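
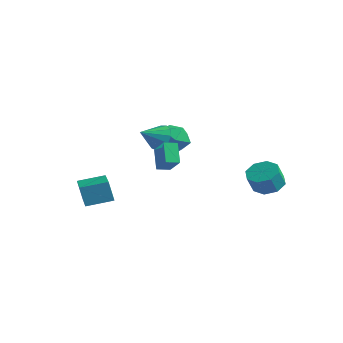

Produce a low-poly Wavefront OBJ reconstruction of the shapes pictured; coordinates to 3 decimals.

v -1.563 2.202 1.179
v -0.618 1.485 0.896
v -2.762 0.635 1.144
v -1.817 -0.082 0.861
v -1.889 0.423 1.969
v -1.148 1.392 1.99
v -2.232 0.728 0.05
v -1.491 1.697 0.071
v -1.031 0.574 0.198
v -0.819 0.386 1.384
v -2.561 1.734 0.656
v -2.349 1.546 1.842
v -2.482 -5.281 -2.595
v -2.866 -5.343 -1.23
v -4.126 -3.906 -2.994
v -4.51 -3.968 -1.629
v -1.47 -3.972 -2.251
v -1.854 -4.034 -0.886
v -3.114 -2.597 -2.65
v -3.498 -2.659 -1.285
v -0.12 -2.1 1.569
v 0.996 -2.506 2.581
v 0.276 -1.374 1.424
v 1.392 -1.78 2.435
v 0.648 -2.74 0.465
v 1.764 -3.146 1.476
v 1.044 -2.014 0.319
v 2.16 -2.42 1.331
v -1.353 -0.307 1.641
v -0.779 -0.059 2.383
v -1.727 -1.593 2.359
v -1.273 0.147 2.494
v -1.792 0.209 2.334
v -2.172 0.107 1.955
v -2.291 -0.126 1.475
v -2.113 -0.417 1.048
v -1.693 -0.673 0.809
v -1.165 -0.813 0.834
v -0.697 -0.792 1.115
v -0.437 -0.617 1.563
v -0.468 -0.344 2.036
v 3.731 3.403 -1.742
v 4.681 3.045 -1.968
v 4.719 2.399 -0.784
v 3.769 2.757 -0.558
v 4.701 3.744 -1.588
v 4.74 3.098 -0.403
v 4.153 4.243 -1.298
v 4.191 3.597 -0.113
v 3.357 4.25 -1.268
v 3.396 3.604 -0.084
v 2.781 3.761 -1.516
v 2.819 3.115 -0.332
v 2.76 3.062 -1.897
v 2.799 2.416 -0.712
v 3.309 2.563 -2.187
v 3.347 1.917 -1.002
v 4.104 2.556 -2.216
v 4.143 1.91 -1.032
f 1 12 6
f 1 6 2
f 1 2 8
f 1 8 11
f 1 11 12
f 2 6 10
f 6 12 5
f 12 11 3
f 11 8 7
f 8 2 9
f 4 10 5
f 4 5 3
f 4 3 7
f 4 7 9
f 4 9 10
f 5 10 6
f 3 5 12
f 7 3 11
f 9 7 8
f 10 9 2
f 14 16 13
f 17 14 13
f 13 16 15
f 15 17 13
f 14 20 16
f 18 14 17
f 18 20 14
f 16 20 15
f 19 17 15
f 15 20 19
f 19 18 17
f 20 18 19
f 22 24 21
f 25 22 21
f 21 24 23
f 23 25 21
f 22 28 24
f 26 22 25
f 26 28 22
f 24 28 23
f 27 25 23
f 23 28 27
f 27 26 25
f 28 26 27
f 30 29 32
f 30 32 31
f 32 29 33
f 32 33 31
f 33 29 34
f 33 34 31
f 34 29 35
f 34 35 31
f 35 29 36
f 35 36 31
f 36 29 37
f 36 37 31
f 37 29 38
f 37 38 31
f 38 29 39
f 38 39 31
f 39 29 40
f 39 40 31
f 40 29 41
f 40 41 31
f 41 29 30
f 41 30 31
f 43 42 46
f 43 46 44
f 44 46 47
f 44 47 45
f 46 42 48
f 46 48 47
f 47 48 49
f 47 49 45
f 48 42 50
f 48 50 49
f 49 50 51
f 49 51 45
f 50 42 52
f 50 52 51
f 51 52 53
f 51 53 45
f 52 42 54
f 52 54 53
f 53 54 55
f 53 55 45
f 54 42 56
f 54 56 55
f 55 56 57
f 55 57 45
f 56 42 58
f 56 58 57
f 57 58 59
f 57 59 45
f 58 42 43
f 58 43 59
f 59 43 44
f 59 44 45



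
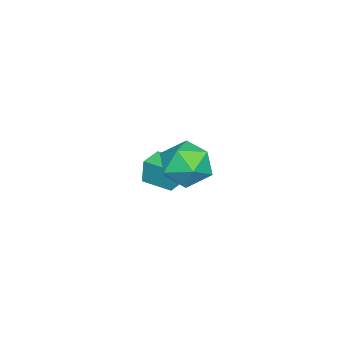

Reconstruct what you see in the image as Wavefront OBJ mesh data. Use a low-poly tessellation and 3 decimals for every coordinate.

v 2.512 0.011 3.003
v 3.292 0.256 3.745
v 3.588 -1.216 2.275
v 4.368 -0.971 3.017
v 3.441 -1.478 3.338
v 2.776 -0.72 3.787
v 4.104 -0.24 2.233
v 3.439 0.518 2.682
v 4.276 0.1 3.269
v 3.866 -0.664 3.952
v 3.014 -0.296 2.068
v 2.604 -1.06 2.751
v -1.872 -3.75 -1.533
v -1.87 -3.678 -0.375
v -1.644 -2.442 -1.614
v -1.642 -2.371 -0.456
v -0.838 -3.929 -1.524
v -0.836 -3.858 -0.366
v -0.61 -2.622 -1.605
v -0.608 -2.55 -0.447
f 1 12 6
f 1 6 2
f 1 2 8
f 1 8 11
f 1 11 12
f 2 6 10
f 6 12 5
f 12 11 3
f 11 8 7
f 8 2 9
f 4 10 5
f 4 5 3
f 4 3 7
f 4 7 9
f 4 9 10
f 5 10 6
f 3 5 12
f 7 3 11
f 9 7 8
f 10 9 2
f 14 16 13
f 17 14 13
f 13 16 15
f 15 17 13
f 14 20 16
f 18 14 17
f 18 20 14
f 16 20 15
f 19 17 15
f 15 20 19
f 19 18 17
f 20 18 19



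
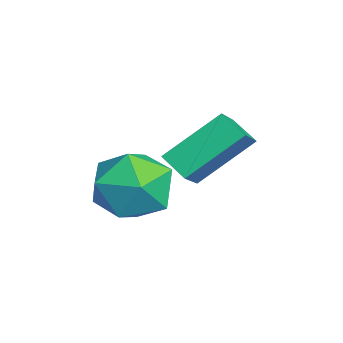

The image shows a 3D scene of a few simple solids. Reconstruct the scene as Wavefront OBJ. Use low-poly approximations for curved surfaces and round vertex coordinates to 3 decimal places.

v 2.977 1.514 3.574
v 3.359 2.067 2.595
v 4.401 0.233 3.405
v 4.783 0.786 2.426
v 4.887 1.314 3.485
v 4.007 2.105 3.59
v 3.753 0.195 2.41
v 2.873 0.986 2.515
v 3.838 1.252 1.875
v 4.54 1.944 2.54
v 3.22 0.356 3.46
v 3.922 1.048 4.125
v 2.645 2.247 3.125
v 2.318 3.735 4.39
v 3.237 2.774 2.657
v 2.91 4.262 3.922
v 3.49 1.878 3.778
v 3.163 3.366 5.043
v 4.082 2.405 3.31
v 3.755 3.893 4.575
f 1 12 6
f 1 6 2
f 1 2 8
f 1 8 11
f 1 11 12
f 2 6 10
f 6 12 5
f 12 11 3
f 11 8 7
f 8 2 9
f 4 10 5
f 4 5 3
f 4 3 7
f 4 7 9
f 4 9 10
f 5 10 6
f 3 5 12
f 7 3 11
f 9 7 8
f 10 9 2
f 14 16 13
f 17 14 13
f 13 16 15
f 15 17 13
f 14 20 16
f 18 14 17
f 18 20 14
f 16 20 15
f 19 17 15
f 15 20 19
f 19 18 17
f 20 18 19



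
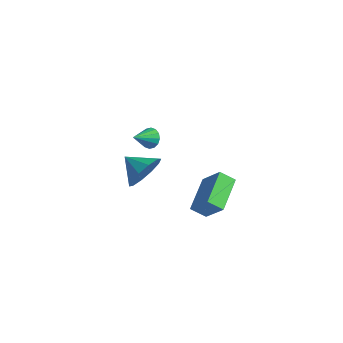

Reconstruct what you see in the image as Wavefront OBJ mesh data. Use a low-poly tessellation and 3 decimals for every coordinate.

v 2.918 1.5 -4.918
v 2.394 1.038 -4.416
v 2.158 3.06 -4.277
v 1.633 2.598 -3.776
v 3.907 1.542 -3.844
v 3.382 1.08 -3.343
v 3.146 3.102 -3.204
v 2.622 2.64 -2.702
v 2.397 -1.336 1.718
v 2.713 -1.143 2.098
v 2.323 -2.244 2.242
v 2.458 -1.077 2.177
v 2.187 -1.08 2.133
v 1.973 -1.152 1.978
v 1.872 -1.274 1.753
v 1.912 -1.412 1.519
v 2.081 -1.529 1.339
v 2.336 -1.596 1.26
v 2.606 -1.592 1.304
v 2.821 -1.52 1.459
v 2.922 -1.399 1.684
v 2.882 -1.261 1.917
v 1.469 -0.754 -1.415
v 1.799 -0.354 -0.583
v 0.371 -0.906 -0.905
v 1.577 0.091 -0.929
v 1.313 0.213 -1.461
v 1.109 -0.034 -1.975
v 1.042 -0.556 -2.275
v 1.138 -1.154 -2.246
v 1.361 -1.598 -1.9
v 1.625 -1.72 -1.369
v 1.829 -1.473 -0.855
v 1.896 -0.951 -0.555
f 2 4 1
f 5 2 1
f 1 4 3
f 3 5 1
f 2 8 4
f 6 2 5
f 6 8 2
f 4 8 3
f 7 5 3
f 3 8 7
f 7 6 5
f 8 6 7
f 10 9 12
f 10 12 11
f 12 9 13
f 12 13 11
f 13 9 14
f 13 14 11
f 14 9 15
f 14 15 11
f 15 9 16
f 15 16 11
f 16 9 17
f 16 17 11
f 17 9 18
f 17 18 11
f 18 9 19
f 18 19 11
f 19 9 20
f 19 20 11
f 20 9 21
f 20 21 11
f 21 9 22
f 21 22 11
f 22 9 10
f 22 10 11
f 24 23 26
f 24 26 25
f 26 23 27
f 26 27 25
f 27 23 28
f 27 28 25
f 28 23 29
f 28 29 25
f 29 23 30
f 29 30 25
f 30 23 31
f 30 31 25
f 31 23 32
f 31 32 25
f 32 23 33
f 32 33 25
f 33 23 34
f 33 34 25
f 34 23 24
f 34 24 25



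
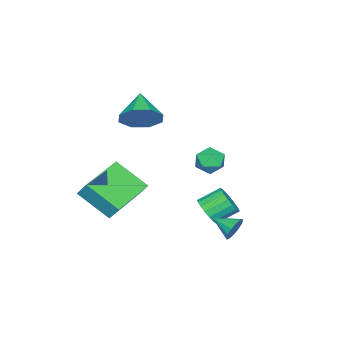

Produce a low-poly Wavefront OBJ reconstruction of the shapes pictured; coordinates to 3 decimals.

v 2.921 1.753 -0.573
v 3.159 1.918 -0.095
v 2.919 0.807 -0.247
v 2.874 1.935 -0.046
v 2.601 1.903 -0.139
v 2.414 1.831 -0.348
v 2.363 1.738 -0.618
v 2.461 1.649 -0.876
v 2.682 1.587 -1.052
v 2.968 1.57 -1.101
v 3.24 1.602 -1.008
v 3.427 1.674 -0.799
v 3.479 1.767 -0.529
v 3.381 1.856 -0.271
v 2.241 0.189 -0.465
v 2.662 0.691 -0.607
v 2.059 1.352 -0.057
v 1.639 0.851 0.085
v 2.467 0.702 -0.833
v 1.865 1.363 -0.283
v 2.228 0.611 -0.986
v 1.626 1.272 -0.436
v 1.991 0.436 -1.036
v 1.389 1.097 -0.485
v 1.804 0.213 -0.972
v 1.202 0.874 -0.422
v 1.703 -0.015 -0.808
v 1.101 0.646 -0.258
v 1.709 -0.202 -0.577
v 1.107 0.459 -0.027
v 1.821 -0.312 -0.323
v 1.218 0.349 0.227
v 2.015 -0.323 -0.097
v 1.413 0.338 0.453
v 2.254 -0.232 0.056
v 1.652 0.429 0.606
v 2.491 -0.057 0.105
v 1.889 0.604 0.656
v 2.678 0.166 0.042
v 2.076 0.827 0.592
v 2.779 0.394 -0.122
v 2.177 1.055 0.428
v 2.773 0.581 -0.353
v 2.171 1.242 0.197
v -0.068 -0.659 1.266
v 0.264 -0.177 0.912
v 0.896 -1.043 1.648
v 1.228 -0.561 1.294
v 0.843 -0.386 1.831
v 0.247 -0.149 1.595
v 0.913 -1.071 0.965
v 0.317 -0.834 0.729
v 0.87 -0.432 0.726
v 0.826 -0.009 1.261
v 0.334 -1.211 1.299
v 0.29 -0.788 1.834
v 1.936 -3.024 -0.649
v 2.02 -4.421 0.35
v 2.023 -2.535 0.028
v 2.108 -3.932 1.027
v 4.032 -3.068 -0.887
v 4.117 -4.465 0.112
v 4.12 -2.579 -0.21
v 4.204 -3.976 0.789
v 1.459 -3.184 3.332
v 2.073 -3.788 3.655
v 0.421 -3.836 4.088
v 2.014 -3.219 4.065
v 1.63 -2.629 4.046
v 1.145 -2.364 3.609
v 0.845 -2.58 3.01
v 0.904 -3.149 2.6
v 1.288 -3.739 2.618
v 1.772 -4.003 3.055
f 2 1 4
f 2 4 3
f 4 1 5
f 4 5 3
f 5 1 6
f 5 6 3
f 6 1 7
f 6 7 3
f 7 1 8
f 7 8 3
f 8 1 9
f 8 9 3
f 9 1 10
f 9 10 3
f 10 1 11
f 10 11 3
f 11 1 12
f 11 12 3
f 12 1 13
f 12 13 3
f 13 1 14
f 13 14 3
f 14 1 2
f 14 2 3
f 16 15 19
f 16 19 17
f 17 19 20
f 17 20 18
f 19 15 21
f 19 21 20
f 20 21 22
f 20 22 18
f 21 15 23
f 21 23 22
f 22 23 24
f 22 24 18
f 23 15 25
f 23 25 24
f 24 25 26
f 24 26 18
f 25 15 27
f 25 27 26
f 26 27 28
f 26 28 18
f 27 15 29
f 27 29 28
f 28 29 30
f 28 30 18
f 29 15 31
f 29 31 30
f 30 31 32
f 30 32 18
f 31 15 33
f 31 33 32
f 32 33 34
f 32 34 18
f 33 15 35
f 33 35 34
f 34 35 36
f 34 36 18
f 35 15 37
f 35 37 36
f 36 37 38
f 36 38 18
f 37 15 39
f 37 39 38
f 38 39 40
f 38 40 18
f 39 15 41
f 39 41 40
f 40 41 42
f 40 42 18
f 41 15 43
f 41 43 42
f 42 43 44
f 42 44 18
f 43 15 16
f 43 16 44
f 44 16 17
f 44 17 18
f 45 56 50
f 45 50 46
f 45 46 52
f 45 52 55
f 45 55 56
f 46 50 54
f 50 56 49
f 56 55 47
f 55 52 51
f 52 46 53
f 48 54 49
f 48 49 47
f 48 47 51
f 48 51 53
f 48 53 54
f 49 54 50
f 47 49 56
f 51 47 55
f 53 51 52
f 54 53 46
f 58 60 57
f 61 58 57
f 57 60 59
f 59 61 57
f 58 64 60
f 62 58 61
f 62 64 58
f 60 64 59
f 63 61 59
f 59 64 63
f 63 62 61
f 64 62 63
f 66 65 68
f 66 68 67
f 68 65 69
f 68 69 67
f 69 65 70
f 69 70 67
f 70 65 71
f 70 71 67
f 71 65 72
f 71 72 67
f 72 65 73
f 72 73 67
f 73 65 74
f 73 74 67
f 74 65 66
f 74 66 67



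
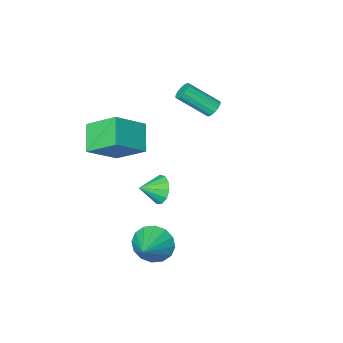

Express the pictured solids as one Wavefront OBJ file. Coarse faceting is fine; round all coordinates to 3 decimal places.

v 0.776 1.345 1.959
v 1.105 1.671 1.319
v 1.764 1.215 2.401
v 1.022 2.005 1.602
v 0.861 2.129 1.998
v 0.673 2.004 2.382
v 0.518 1.67 2.631
v 0.445 1.232 2.667
v 0.476 0.83 2.479
v 0.603 0.592 2.125
v 0.785 0.592 1.719
v 0.964 0.831 1.389
v 1.083 1.234 1.24
v 1.625 2.232 -0.867
v 2.232 2.18 -1.673
v 2.715 3.248 -0.113
v 1.917 2.586 -1.767
v 1.524 2.898 -1.619
v 1.158 3.032 -1.27
v 0.918 2.951 -0.813
v 0.867 2.677 -0.371
v 1.019 2.284 -0.061
v 1.333 1.877 0.033
v 1.726 1.565 -0.115
v 2.092 1.432 -0.464
v 2.333 1.513 -0.921
v 2.384 1.787 -1.363
v -4.551 -2.9 2.446
v -4.335 -3.153 2.033
v -3.153 -4.053 3.201
v -3.369 -3.8 3.614
v -4.188 -2.923 2.06
v -3.006 -3.823 3.229
v -4.138 -2.688 2.191
v -2.956 -3.587 3.36
v -4.198 -2.509 2.39
v -3.016 -3.408 3.559
v -4.353 -2.435 2.604
v -3.171 -3.334 3.773
v -4.561 -2.485 2.776
v -3.379 -3.385 3.944
v -4.767 -2.647 2.859
v -3.585 -3.547 4.027
v -4.914 -2.877 2.831
v -3.732 -3.777 4
v -4.964 -3.113 2.7
v -3.782 -4.012 3.869
v -4.904 -3.292 2.501
v -3.722 -4.191 3.67
v -4.749 -3.366 2.287
v -3.567 -4.265 3.456
v -4.541 -3.315 2.116
v -3.359 -4.215 3.284
v -0.607 -2.397 3.293
v 0.962 -2.369 4.45
v 0.023 -1.248 2.41
v 1.592 -1.22 3.568
v 0.228 -3.7 2.192
v 1.797 -3.672 3.35
v 0.858 -2.551 1.31
v 2.427 -2.523 2.467
f 2 1 4
f 2 4 3
f 4 1 5
f 4 5 3
f 5 1 6
f 5 6 3
f 6 1 7
f 6 7 3
f 7 1 8
f 7 8 3
f 8 1 9
f 8 9 3
f 9 1 10
f 9 10 3
f 10 1 11
f 10 11 3
f 11 1 12
f 11 12 3
f 12 1 13
f 12 13 3
f 13 1 2
f 13 2 3
f 15 14 17
f 15 17 16
f 17 14 18
f 17 18 16
f 18 14 19
f 18 19 16
f 19 14 20
f 19 20 16
f 20 14 21
f 20 21 16
f 21 14 22
f 21 22 16
f 22 14 23
f 22 23 16
f 23 14 24
f 23 24 16
f 24 14 25
f 24 25 16
f 25 14 26
f 25 26 16
f 26 14 27
f 26 27 16
f 27 14 15
f 27 15 16
f 29 28 32
f 29 32 30
f 30 32 33
f 30 33 31
f 32 28 34
f 32 34 33
f 33 34 35
f 33 35 31
f 34 28 36
f 34 36 35
f 35 36 37
f 35 37 31
f 36 28 38
f 36 38 37
f 37 38 39
f 37 39 31
f 38 28 40
f 38 40 39
f 39 40 41
f 39 41 31
f 40 28 42
f 40 42 41
f 41 42 43
f 41 43 31
f 42 28 44
f 42 44 43
f 43 44 45
f 43 45 31
f 44 28 46
f 44 46 45
f 45 46 47
f 45 47 31
f 46 28 48
f 46 48 47
f 47 48 49
f 47 49 31
f 48 28 50
f 48 50 49
f 49 50 51
f 49 51 31
f 50 28 52
f 50 52 51
f 51 52 53
f 51 53 31
f 52 28 29
f 52 29 53
f 53 29 30
f 53 30 31
f 55 57 54
f 58 55 54
f 54 57 56
f 56 58 54
f 55 61 57
f 59 55 58
f 59 61 55
f 57 61 56
f 60 58 56
f 56 61 60
f 60 59 58
f 61 59 60



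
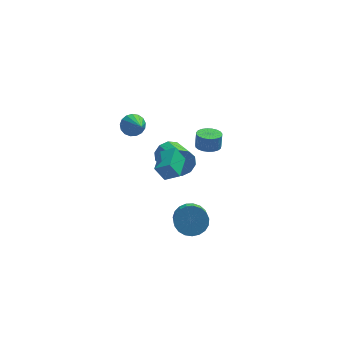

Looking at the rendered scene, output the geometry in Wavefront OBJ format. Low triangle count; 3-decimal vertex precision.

v -2.03 -3.243 3.172
v -1.17 -3.513 3.71
v -1.589 -1.646 3.267
v -0.729 -1.915 3.805
v -1.451 -3.345 2.195
v -0.591 -3.614 2.733
v -1.01 -1.747 2.29
v -0.15 -2.017 2.828
v -2.927 3.939 0.865
v -2.273 4.343 1.149
v -2.473 2.381 2.035
v -2.56 4.444 1.396
v -2.932 4.43 1.522
v -3.302 4.303 1.497
v -3.587 4.093 1.327
v -3.721 3.847 1.052
v -3.673 3.622 0.734
v -3.454 3.47 0.446
v -3.114 3.425 0.254
v -2.732 3.498 0.202
v -2.395 3.671 0.302
v -2.179 3.906 0.531
v -2.135 4.149 0.837
v 1.682 3.669 -1.267
v 2.229 3.078 -1.18
v 2.305 3.3 -0.146
v 1.758 3.891 -0.233
v 2.424 3.343 -1.251
v 2.499 3.566 -0.217
v 2.49 3.665 -1.325
v 2.566 3.888 -0.291
v 2.417 3.988 -1.389
v 2.492 4.21 -0.355
v 2.216 4.255 -1.432
v 2.292 4.477 -0.398
v 1.924 4.421 -1.446
v 1.999 4.643 -0.413
v 1.589 4.457 -1.43
v 1.665 4.679 -0.396
v 1.271 4.356 -1.385
v 1.346 4.579 -0.351
v 1.024 4.137 -1.32
v 1.099 4.36 -0.286
v 0.89 3.837 -1.245
v 0.966 4.059 -0.212
v 0.894 3.508 -1.175
v 0.969 3.73 -0.141
v 1.034 3.206 -1.12
v 1.109 3.429 -0.086
v 1.286 2.985 -1.091
v 1.361 3.207 -0.057
v 1.606 2.882 -1.092
v 1.682 3.104 -0.058
v 1.94 2.914 -1.123
v 2.016 3.137 -0.09
v -0.724 3.676 -1.887
v -0.128 3.555 -2.668
v 0.46 1.722 -1.934
v -0.136 1.844 -1.153
v 0.192 3.834 -2.228
v 0.78 2.002 -1.493
v 0.162 4.053 -1.657
v 0.75 2.221 -0.923
v -0.207 4.128 -1.174
v 0.382 2.296 -0.44
v -0.773 4.031 -0.964
v -0.184 2.198 -0.23
v -1.32 3.798 -1.106
v -0.732 1.965 -0.372
v -1.64 3.518 -1.547
v -1.052 1.686 -0.812
v -1.61 3.299 -2.117
v -1.022 1.467 -1.383
v -1.242 3.224 -2.6
v -0.653 1.392 -1.866
v -0.676 3.322 -2.81
v -0.087 1.489 -2.076
v 0.054 -3.219 -1.686
v 0.468 -3.813 -2.418
v 0.421 -5.215 -1.307
v 0.006 -4.621 -0.574
v 0.815 -3.665 -2.216
v 0.768 -5.067 -1.105
v 1.031 -3.44 -1.923
v 0.984 -4.842 -0.812
v 1.078 -3.176 -1.588
v 1.031 -4.579 -0.477
v 0.948 -2.92 -1.271
v 0.901 -4.323 -0.16
v 0.663 -2.716 -1.025
v 0.616 -4.118 0.086
v 0.273 -2.598 -0.893
v 0.225 -4.001 0.218
v -0.156 -2.588 -0.898
v -0.203 -3.991 0.213
v -0.548 -2.687 -1.04
v -0.595 -4.09 0.071
v -0.836 -2.878 -1.293
v -0.883 -4.28 -0.182
v -0.97 -3.128 -1.614
v -1.017 -4.53 -0.503
v -0.927 -3.393 -1.947
v -0.974 -4.796 -0.836
v -0.715 -3.628 -2.235
v -0.762 -5.031 -1.124
v -0.37 -3.793 -2.428
v -0.417 -5.196 -1.317
v 0.049 -3.858 -2.493
v 0.001 -5.261 -1.382
f 2 4 1
f 5 2 1
f 1 4 3
f 3 5 1
f 2 8 4
f 6 2 5
f 6 8 2
f 4 8 3
f 7 5 3
f 3 8 7
f 7 6 5
f 8 6 7
f 10 9 12
f 10 12 11
f 12 9 13
f 12 13 11
f 13 9 14
f 13 14 11
f 14 9 15
f 14 15 11
f 15 9 16
f 15 16 11
f 16 9 17
f 16 17 11
f 17 9 18
f 17 18 11
f 18 9 19
f 18 19 11
f 19 9 20
f 19 20 11
f 20 9 21
f 20 21 11
f 21 9 22
f 21 22 11
f 22 9 23
f 22 23 11
f 23 9 10
f 23 10 11
f 25 24 28
f 25 28 26
f 26 28 29
f 26 29 27
f 28 24 30
f 28 30 29
f 29 30 31
f 29 31 27
f 30 24 32
f 30 32 31
f 31 32 33
f 31 33 27
f 32 24 34
f 32 34 33
f 33 34 35
f 33 35 27
f 34 24 36
f 34 36 35
f 35 36 37
f 35 37 27
f 36 24 38
f 36 38 37
f 37 38 39
f 37 39 27
f 38 24 40
f 38 40 39
f 39 40 41
f 39 41 27
f 40 24 42
f 40 42 41
f 41 42 43
f 41 43 27
f 42 24 44
f 42 44 43
f 43 44 45
f 43 45 27
f 44 24 46
f 44 46 45
f 45 46 47
f 45 47 27
f 46 24 48
f 46 48 47
f 47 48 49
f 47 49 27
f 48 24 50
f 48 50 49
f 49 50 51
f 49 51 27
f 50 24 52
f 50 52 51
f 51 52 53
f 51 53 27
f 52 24 54
f 52 54 53
f 53 54 55
f 53 55 27
f 54 24 25
f 54 25 55
f 55 25 26
f 55 26 27
f 57 56 60
f 57 60 58
f 58 60 61
f 58 61 59
f 60 56 62
f 60 62 61
f 61 62 63
f 61 63 59
f 62 56 64
f 62 64 63
f 63 64 65
f 63 65 59
f 64 56 66
f 64 66 65
f 65 66 67
f 65 67 59
f 66 56 68
f 66 68 67
f 67 68 69
f 67 69 59
f 68 56 70
f 68 70 69
f 69 70 71
f 69 71 59
f 70 56 72
f 70 72 71
f 71 72 73
f 71 73 59
f 72 56 74
f 72 74 73
f 73 74 75
f 73 75 59
f 74 56 76
f 74 76 75
f 75 76 77
f 75 77 59
f 76 56 57
f 76 57 77
f 77 57 58
f 77 58 59
f 79 78 82
f 79 82 80
f 80 82 83
f 80 83 81
f 82 78 84
f 82 84 83
f 83 84 85
f 83 85 81
f 84 78 86
f 84 86 85
f 85 86 87
f 85 87 81
f 86 78 88
f 86 88 87
f 87 88 89
f 87 89 81
f 88 78 90
f 88 90 89
f 89 90 91
f 89 91 81
f 90 78 92
f 90 92 91
f 91 92 93
f 91 93 81
f 92 78 94
f 92 94 93
f 93 94 95
f 93 95 81
f 94 78 96
f 94 96 95
f 95 96 97
f 95 97 81
f 96 78 98
f 96 98 97
f 97 98 99
f 97 99 81
f 98 78 100
f 98 100 99
f 99 100 101
f 99 101 81
f 100 78 102
f 100 102 101
f 101 102 103
f 101 103 81
f 102 78 104
f 102 104 103
f 103 104 105
f 103 105 81
f 104 78 106
f 104 106 105
f 105 106 107
f 105 107 81
f 106 78 108
f 106 108 107
f 107 108 109
f 107 109 81
f 108 78 79
f 108 79 109
f 109 79 80
f 109 80 81



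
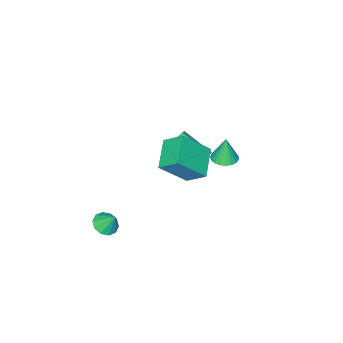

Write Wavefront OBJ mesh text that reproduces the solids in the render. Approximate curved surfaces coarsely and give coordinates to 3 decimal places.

v -3.122 -1.199 -3.64
v -2.884 -0.791 -3.019
v -2.541 -2.513 -2.019
v -2.778 -2.921 -2.64
v -3.41 -0.879 -2.99
v -3.067 -2.601 -1.99
v -3.8 -1.117 -3.265
v -3.457 -2.838 -2.265
v -3.873 -1.393 -3.715
v -3.53 -3.114 -2.716
v -3.595 -1.579 -4.131
v -3.251 -3.3 -3.131
v -3.094 -1.587 -4.316
v -2.751 -3.308 -3.317
v -2.607 -1.414 -4.185
v -2.264 -3.135 -3.186
v -2.36 -1.14 -3.799
v -2.017 -2.862 -2.8
v -2.47 -0.894 -3.339
v -2.127 -2.616 -2.339
v -0.047 3.211 1.746
v 0.61 2.918 1.785
v -0.133 3.209 3.194
v 0.672 3.211 1.789
v 0.61 3.504 1.786
v 0.435 3.746 1.776
v 0.176 3.896 1.761
v -0.121 3.927 1.743
v -0.406 3.835 1.726
v -0.628 3.635 1.712
v -0.75 3.361 1.704
v -0.75 3.062 1.704
v -0.628 2.788 1.711
v -0.406 2.588 1.724
v -0.122 2.495 1.741
v 0.175 2.526 1.758
v 0.434 2.676 1.774
v 4.014 -1.285 -4.045
v 4.682 -0.976 -4.186
v 3.926 -0.655 -3.075
v 4.357 -0.713 -4.386
v 3.901 -0.669 -4.456
v 3.488 -0.86 -4.369
v 3.276 -1.214 -4.158
v 3.346 -1.595 -3.904
v 3.67 -1.858 -3.703
v 4.127 -1.902 -3.633
v 4.54 -1.711 -3.72
v 4.752 -1.357 -3.931
v -0.559 0.45 -0.086
v 0.716 -0.31 1.385
v -0.89 1.492 0.74
v 0.386 0.732 2.211
v 0.814 1.428 -0.771
v 2.09 0.668 0.7
v 0.484 2.47 0.055
v 1.759 1.71 1.526
f 2 1 5
f 2 5 3
f 3 5 6
f 3 6 4
f 5 1 7
f 5 7 6
f 6 7 8
f 6 8 4
f 7 1 9
f 7 9 8
f 8 9 10
f 8 10 4
f 9 1 11
f 9 11 10
f 10 11 12
f 10 12 4
f 11 1 13
f 11 13 12
f 12 13 14
f 12 14 4
f 13 1 15
f 13 15 14
f 14 15 16
f 14 16 4
f 15 1 17
f 15 17 16
f 16 17 18
f 16 18 4
f 17 1 19
f 17 19 18
f 18 19 20
f 18 20 4
f 19 1 2
f 19 2 20
f 20 2 3
f 20 3 4
f 22 21 24
f 22 24 23
f 24 21 25
f 24 25 23
f 25 21 26
f 25 26 23
f 26 21 27
f 26 27 23
f 27 21 28
f 27 28 23
f 28 21 29
f 28 29 23
f 29 21 30
f 29 30 23
f 30 21 31
f 30 31 23
f 31 21 32
f 31 32 23
f 32 21 33
f 32 33 23
f 33 21 34
f 33 34 23
f 34 21 35
f 34 35 23
f 35 21 36
f 35 36 23
f 36 21 37
f 36 37 23
f 37 21 22
f 37 22 23
f 39 38 41
f 39 41 40
f 41 38 42
f 41 42 40
f 42 38 43
f 42 43 40
f 43 38 44
f 43 44 40
f 44 38 45
f 44 45 40
f 45 38 46
f 45 46 40
f 46 38 47
f 46 47 40
f 47 38 48
f 47 48 40
f 48 38 49
f 48 49 40
f 49 38 39
f 49 39 40
f 51 53 50
f 54 51 50
f 50 53 52
f 52 54 50
f 51 57 53
f 55 51 54
f 55 57 51
f 53 57 52
f 56 54 52
f 52 57 56
f 56 55 54
f 57 55 56



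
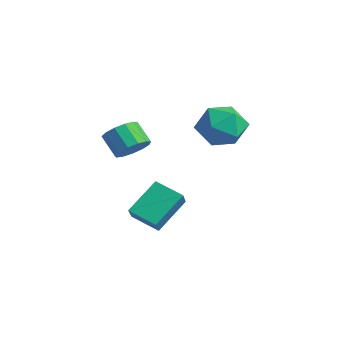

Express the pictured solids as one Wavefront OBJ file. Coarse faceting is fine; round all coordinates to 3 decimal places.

v -2.64 -1.009 -0.526
v -2.143 -0.636 0.039
v -2.983 -0.778 0.871
v -3.48 -1.151 0.306
v -2.4 -0.292 -0.161
v -3.239 -0.434 0.671
v -2.733 -0.175 -0.476
v -3.572 -0.318 0.355
v -3.036 -0.324 -0.808
v -3.875 -0.466 0.024
v -3.214 -0.69 -1.05
v -4.053 -0.832 -0.218
v -3.21 -1.157 -1.126
v -4.049 -1.299 -0.294
v -3.025 -1.577 -1.011
v -3.864 -1.719 -0.179
v -2.718 -1.817 -0.742
v -3.557 -1.959 0.09
v -2.386 -1.8 -0.405
v -3.225 -1.942 0.427
v -2.135 -1.532 -0.106
v -2.974 -1.675 0.726
v -2.045 -1.098 0.06
v -2.884 -1.24 0.891
v -2.793 -1.016 -4.505
v -2.141 -1.535 -3.742
v -3.065 0.447 -3.276
v -2.413 -0.072 -2.513
v -1.667 -0.368 -5.027
v -1.015 -0.887 -4.264
v -1.939 1.095 -3.798
v -1.287 0.576 -3.035
v -0.153 3.045 0.926
v 0.466 2.057 0.651
v -1.766 1.983 1.109
v -1.147 0.995 0.834
v -0.951 1.554 1.876
v 0.046 2.21 1.763
v -1.346 1.83 -0.003
v -0.349 2.486 -0.116
v -0.271 1.306 0.076
v -0.027 1.135 1.238
v -1.273 2.905 0.522
v -1.029 2.734 1.684
f 2 1 5
f 2 5 3
f 3 5 6
f 3 6 4
f 5 1 7
f 5 7 6
f 6 7 8
f 6 8 4
f 7 1 9
f 7 9 8
f 8 9 10
f 8 10 4
f 9 1 11
f 9 11 10
f 10 11 12
f 10 12 4
f 11 1 13
f 11 13 12
f 12 13 14
f 12 14 4
f 13 1 15
f 13 15 14
f 14 15 16
f 14 16 4
f 15 1 17
f 15 17 16
f 16 17 18
f 16 18 4
f 17 1 19
f 17 19 18
f 18 19 20
f 18 20 4
f 19 1 21
f 19 21 20
f 20 21 22
f 20 22 4
f 21 1 23
f 21 23 22
f 22 23 24
f 22 24 4
f 23 1 2
f 23 2 24
f 24 2 3
f 24 3 4
f 26 28 25
f 29 26 25
f 25 28 27
f 27 29 25
f 26 32 28
f 30 26 29
f 30 32 26
f 28 32 27
f 31 29 27
f 27 32 31
f 31 30 29
f 32 30 31
f 33 44 38
f 33 38 34
f 33 34 40
f 33 40 43
f 33 43 44
f 34 38 42
f 38 44 37
f 44 43 35
f 43 40 39
f 40 34 41
f 36 42 37
f 36 37 35
f 36 35 39
f 36 39 41
f 36 41 42
f 37 42 38
f 35 37 44
f 39 35 43
f 41 39 40
f 42 41 34



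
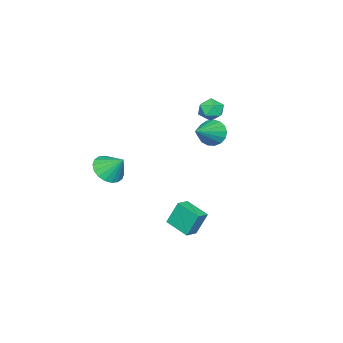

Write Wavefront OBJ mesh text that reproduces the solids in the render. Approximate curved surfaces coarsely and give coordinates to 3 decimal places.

v 0.797 2.387 3.112
v 1.147 2.734 2.469
v 2.403 2.353 3.968
v 1.037 3.034 2.688
v 0.871 3.186 3.004
v 0.689 3.155 3.345
v 0.532 2.948 3.632
v 0.435 2.612 3.801
v 0.421 2.225 3.811
v 0.494 1.875 3.662
v 0.635 1.642 3.386
v 0.814 1.579 3.048
v 0.989 1.702 2.724
v 1.12 1.981 2.49
v 1.177 2.354 2.398
v -2.77 0.917 2.343
v -2.112 1.2 2.62
v -2.548 -0.16 2.92
v -1.89 0.123 3.197
v -2.562 0.394 3.451
v -2.699 1.06 3.094
v -1.961 -0.02 2.446
v -2.098 0.646 2.089
v -1.612 0.621 2.684
v -1.984 0.877 3.304
v -2.676 0.163 2.236
v -3.048 0.419 2.856
v 2.844 -2.381 0.087
v 3.453 -2.914 0.566
v 2.876 -1.459 1.073
v 3.703 -2.673 0.332
v 3.783 -2.374 0.05
v 3.677 -2.077 -0.224
v 3.406 -1.84 -0.437
v 3.024 -1.71 -0.546
v 2.606 -1.713 -0.53
v 2.235 -1.848 -0.391
v 1.985 -2.089 -0.158
v 1.905 -2.387 0.124
v 2.011 -2.685 0.398
v 2.282 -2.922 0.611
v 2.664 -3.052 0.72
v 3.082 -3.049 0.704
v 0.503 0.144 -4.087
v 0.149 0.608 -2.738
v 0.793 1.509 -4.48
v 0.439 1.973 -3.131
v 1.281 0.047 -3.849
v 0.927 0.511 -2.5
v 1.571 1.412 -4.242
v 1.217 1.876 -2.893
f 2 1 4
f 2 4 3
f 4 1 5
f 4 5 3
f 5 1 6
f 5 6 3
f 6 1 7
f 6 7 3
f 7 1 8
f 7 8 3
f 8 1 9
f 8 9 3
f 9 1 10
f 9 10 3
f 10 1 11
f 10 11 3
f 11 1 12
f 11 12 3
f 12 1 13
f 12 13 3
f 13 1 14
f 13 14 3
f 14 1 15
f 14 15 3
f 15 1 2
f 15 2 3
f 16 27 21
f 16 21 17
f 16 17 23
f 16 23 26
f 16 26 27
f 17 21 25
f 21 27 20
f 27 26 18
f 26 23 22
f 23 17 24
f 19 25 20
f 19 20 18
f 19 18 22
f 19 22 24
f 19 24 25
f 20 25 21
f 18 20 27
f 22 18 26
f 24 22 23
f 25 24 17
f 29 28 31
f 29 31 30
f 31 28 32
f 31 32 30
f 32 28 33
f 32 33 30
f 33 28 34
f 33 34 30
f 34 28 35
f 34 35 30
f 35 28 36
f 35 36 30
f 36 28 37
f 36 37 30
f 37 28 38
f 37 38 30
f 38 28 39
f 38 39 30
f 39 28 40
f 39 40 30
f 40 28 41
f 40 41 30
f 41 28 42
f 41 42 30
f 42 28 43
f 42 43 30
f 43 28 29
f 43 29 30
f 45 47 44
f 48 45 44
f 44 47 46
f 46 48 44
f 45 51 47
f 49 45 48
f 49 51 45
f 47 51 46
f 50 48 46
f 46 51 50
f 50 49 48
f 51 49 50



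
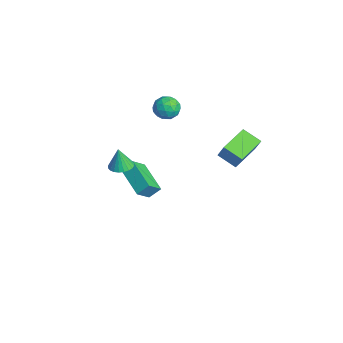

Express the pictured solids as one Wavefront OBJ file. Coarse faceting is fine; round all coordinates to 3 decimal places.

v -0.833 -3.087 -0.221
v -0.377 -3.592 -0.244
v -0.907 -3.213 1.041
v -0.219 -3.381 -0.214
v -0.155 -3.126 -0.184
v -0.193 -2.864 -0.161
v -0.329 -2.637 -0.146
v -0.541 -2.478 -0.143
v -0.798 -2.412 -0.152
v -1.06 -2.449 -0.171
v -1.288 -2.583 -0.198
v -1.446 -2.794 -0.228
v -1.511 -3.049 -0.257
v -1.472 -3.311 -0.281
v -1.336 -3.538 -0.295
v -1.124 -3.697 -0.299
v -0.867 -3.763 -0.29
v -0.605 -3.726 -0.271
v -2.844 0.675 2.325
v -2.359 0.284 1.841
v -3.661 -0.304 2.299
v -3.176 -0.695 1.815
v -2.968 -0.572 2.565
v -2.463 0.034 2.582
v -3.557 -0.054 1.558
v -3.052 0.552 1.575
v -2.8 -0.166 1.367
v -2.436 -0.486 1.989
v -3.584 0.466 2.151
v -3.22 0.146 2.773
v -2.53 0.566 2.085
v -3.49 -0.586 2.055
v -3.368 -0.513 2.496
v -3.083 -0.743 2.211
v -2.591 0.419 2.521
v -2.306 0.189 2.236
v -2.664 -0.314 2.662
v -3.714 -0.209 1.904
v -3.429 -0.439 1.619
v -2.937 0.723 1.929
v -2.652 0.493 1.644
v -3.356 0.294 1.478
v -2.504 0.071 1.522
v -2.984 -0.505 1.507
v -3.208 -0.128 1.356
v -2.911 0.228 1.366
v -2.29 -0.117 1.888
v -2.77 -0.693 1.873
v -2.648 -0.62 2.314
v -2.351 -0.264 2.323
v -2.549 -0.382 1.61
v -3.25 0.673 2.267
v -3.73 0.097 2.252
v -3.669 0.244 1.817
v -3.372 0.6 1.826
v -3.036 0.485 2.633
v -3.516 -0.091 2.618
v -3.109 -0.248 2.774
v -2.812 0.108 2.784
v -3.471 0.362 2.53
v 1.873 2.182 2.832
v 2.323 2.342 3.722
v 2.626 2.874 2.327
v 3.076 3.033 3.218
v 2.924 0.827 2.542
v 3.374 0.986 3.433
v 3.677 1.518 2.038
v 4.127 1.678 2.928
v -4.047 -2.252 -3.197
v -3.962 -1.614 -2.596
v -4.451 -1.478 -3.961
v -4.366 -0.841 -3.361
v -2.154 -1.899 -3.839
v -2.069 -1.262 -3.239
v -2.558 -1.126 -4.604
v -2.473 -0.488 -4.003
f 2 1 4
f 2 4 3
f 4 1 5
f 4 5 3
f 5 1 6
f 5 6 3
f 6 1 7
f 6 7 3
f 7 1 8
f 7 8 3
f 8 1 9
f 8 9 3
f 9 1 10
f 9 10 3
f 10 1 11
f 10 11 3
f 11 1 12
f 11 12 3
f 12 1 13
f 12 13 3
f 13 1 14
f 13 14 3
f 14 1 15
f 14 15 3
f 15 1 16
f 15 16 3
f 16 1 17
f 16 17 3
f 17 1 18
f 17 18 3
f 18 1 2
f 18 2 3
f 19 56 35
f 56 30 59
f 35 59 24
f 56 59 35
f 19 35 31
f 35 24 36
f 31 36 20
f 35 36 31
f 19 31 40
f 31 20 41
f 40 41 26
f 31 41 40
f 19 40 52
f 40 26 55
f 52 55 29
f 40 55 52
f 19 52 56
f 52 29 60
f 56 60 30
f 52 60 56
f 20 36 47
f 36 24 50
f 47 50 28
f 36 50 47
f 24 59 37
f 59 30 58
f 37 58 23
f 59 58 37
f 30 60 57
f 60 29 53
f 57 53 21
f 60 53 57
f 29 55 54
f 55 26 42
f 54 42 25
f 55 42 54
f 26 41 46
f 41 20 43
f 46 43 27
f 41 43 46
f 22 48 34
f 48 28 49
f 34 49 23
f 48 49 34
f 22 34 32
f 34 23 33
f 32 33 21
f 34 33 32
f 22 32 39
f 32 21 38
f 39 38 25
f 32 38 39
f 22 39 44
f 39 25 45
f 44 45 27
f 39 45 44
f 22 44 48
f 44 27 51
f 48 51 28
f 44 51 48
f 23 49 37
f 49 28 50
f 37 50 24
f 49 50 37
f 21 33 57
f 33 23 58
f 57 58 30
f 33 58 57
f 25 38 54
f 38 21 53
f 54 53 29
f 38 53 54
f 27 45 46
f 45 25 42
f 46 42 26
f 45 42 46
f 28 51 47
f 51 27 43
f 47 43 20
f 51 43 47
f 62 64 61
f 65 62 61
f 61 64 63
f 63 65 61
f 62 68 64
f 66 62 65
f 66 68 62
f 64 68 63
f 67 65 63
f 63 68 67
f 67 66 65
f 68 66 67
f 70 72 69
f 73 70 69
f 69 72 71
f 71 73 69
f 70 76 72
f 74 70 73
f 74 76 70
f 72 76 71
f 75 73 71
f 71 76 75
f 75 74 73
f 76 74 75



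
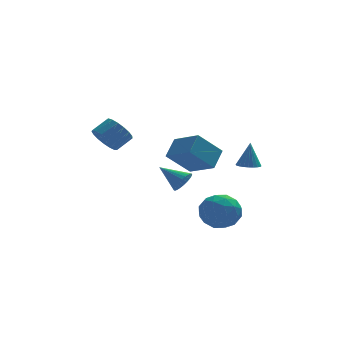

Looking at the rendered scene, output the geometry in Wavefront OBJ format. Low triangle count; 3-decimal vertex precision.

v 3.674 0.257 0.432
v 4.298 0.12 0.396
v 3.806 0.483 1.888
v 4.3 0.367 0.358
v 4.207 0.597 0.331
v 4.033 0.775 0.319
v 3.804 0.875 0.324
v 3.555 0.88 0.346
v 3.324 0.79 0.381
v 3.147 0.62 0.423
v 3.05 0.394 0.467
v 3.048 0.147 0.505
v 3.141 -0.083 0.533
v 3.316 -0.261 0.544
v 3.545 -0.36 0.539
v 3.793 -0.366 0.517
v 4.024 -0.276 0.483
v 4.201 -0.106 0.44
v 1.007 -0.66 -2.367
v 1.989 -0.234 -2.805
v 1.991 -1.906 -1.375
v 2.973 -1.48 -1.813
v 2.347 -0.847 -1.074
v 1.74 -0.078 -1.687
v 2.24 -2.062 -2.493
v 1.633 -1.293 -3.106
v 2.751 -1.101 -2.883
v 2.818 -0.35 -2.006
v 1.162 -1.79 -2.174
v 1.229 -1.039 -1.297
v 1.412 -0.338 -2.673
v 2.568 -1.802 -1.507
v 2.2 -1.43 -1.072
v 2.778 -1.18 -1.33
v 1.266 -0.246 -2.016
v 1.843 0.005 -2.274
v 2.053 -0.356 -1.256
v 2.137 -2.145 -1.906
v 2.714 -1.894 -2.164
v 1.202 -0.96 -2.85
v 1.78 -0.71 -3.108
v 1.927 -1.784 -2.924
v 2.437 -0.597 -2.977
v 3.015 -1.329 -2.394
v 2.584 -1.672 -2.793
v 2.227 -1.219 -3.154
v 2.476 -0.156 -2.461
v 3.054 -0.888 -1.878
v 2.687 -0.516 -1.443
v 2.329 -0.064 -1.804
v 2.924 -0.665 -2.507
v 0.926 -1.252 -2.302
v 1.504 -1.984 -1.719
v 1.651 -2.076 -2.376
v 1.293 -1.624 -2.737
v 0.965 -0.811 -1.786
v 1.543 -1.543 -1.203
v 1.753 -0.921 -1.026
v 1.396 -0.468 -1.387
v 1.056 -1.475 -1.673
v -3.482 0.654 2.47
v -2.967 0.019 2.146
v -2.142 0.371 2.765
v -2.658 1.006 3.09
v -2.907 0.342 1.882
v -2.082 0.694 2.501
v -2.979 0.736 1.753
v -2.154 1.089 2.373
v -3.166 1.112 1.789
v -2.342 1.464 2.408
v -3.426 1.382 1.98
v -2.601 1.735 2.6
v -3.699 1.486 2.284
v -2.874 1.839 2.904
v -3.922 1.399 2.631
v -3.097 1.752 3.25
v -4.044 1.141 2.941
v -3.219 1.494 3.56
v -4.038 0.772 3.143
v -3.213 1.124 3.762
v -3.904 0.375 3.191
v -3.08 0.728 3.81
v -3.674 0.042 3.074
v -2.849 0.395 3.693
v -3.4 -0.15 2.818
v -2.575 0.202 3.438
v -3.145 -0.159 2.484
v -2.32 0.194 3.103
v 0.87 3.021 -1.605
v 1.288 3.007 -1.019
v -0.21 3.899 -0.815
v 1.381 3.239 -1.148
v 1.397 3.437 -1.346
v 1.333 3.572 -1.584
v 1.198 3.623 -1.825
v 1.013 3.582 -2.033
v 0.806 3.456 -2.175
v 0.609 3.264 -2.231
v 0.452 3.035 -2.191
v 0.358 2.804 -2.062
v 0.342 2.605 -1.864
v 0.406 2.47 -1.626
v 0.541 2.419 -1.385
v 0.726 2.46 -1.178
v 0.933 2.586 -1.035
v 1.13 2.778 -0.98
v 1.903 0.107 0.43
v 0.61 -0.197 1.689
v 0.936 1.413 -0.247
v -0.357 1.108 1.012
v 2.497 0.972 1.248
v 1.204 0.667 2.507
v 1.53 2.277 0.571
v 0.237 1.973 1.83
f 2 1 4
f 2 4 3
f 4 1 5
f 4 5 3
f 5 1 6
f 5 6 3
f 6 1 7
f 6 7 3
f 7 1 8
f 7 8 3
f 8 1 9
f 8 9 3
f 9 1 10
f 9 10 3
f 10 1 11
f 10 11 3
f 11 1 12
f 11 12 3
f 12 1 13
f 12 13 3
f 13 1 14
f 13 14 3
f 14 1 15
f 14 15 3
f 15 1 16
f 15 16 3
f 16 1 17
f 16 17 3
f 17 1 18
f 17 18 3
f 18 1 2
f 18 2 3
f 19 56 35
f 56 30 59
f 35 59 24
f 56 59 35
f 19 35 31
f 35 24 36
f 31 36 20
f 35 36 31
f 19 31 40
f 31 20 41
f 40 41 26
f 31 41 40
f 19 40 52
f 40 26 55
f 52 55 29
f 40 55 52
f 19 52 56
f 52 29 60
f 56 60 30
f 52 60 56
f 20 36 47
f 36 24 50
f 47 50 28
f 36 50 47
f 24 59 37
f 59 30 58
f 37 58 23
f 59 58 37
f 30 60 57
f 60 29 53
f 57 53 21
f 60 53 57
f 29 55 54
f 55 26 42
f 54 42 25
f 55 42 54
f 26 41 46
f 41 20 43
f 46 43 27
f 41 43 46
f 22 48 34
f 48 28 49
f 34 49 23
f 48 49 34
f 22 34 32
f 34 23 33
f 32 33 21
f 34 33 32
f 22 32 39
f 32 21 38
f 39 38 25
f 32 38 39
f 22 39 44
f 39 25 45
f 44 45 27
f 39 45 44
f 22 44 48
f 44 27 51
f 48 51 28
f 44 51 48
f 23 49 37
f 49 28 50
f 37 50 24
f 49 50 37
f 21 33 57
f 33 23 58
f 57 58 30
f 33 58 57
f 25 38 54
f 38 21 53
f 54 53 29
f 38 53 54
f 27 45 46
f 45 25 42
f 46 42 26
f 45 42 46
f 28 51 47
f 51 27 43
f 47 43 20
f 51 43 47
f 62 61 65
f 62 65 63
f 63 65 66
f 63 66 64
f 65 61 67
f 65 67 66
f 66 67 68
f 66 68 64
f 67 61 69
f 67 69 68
f 68 69 70
f 68 70 64
f 69 61 71
f 69 71 70
f 70 71 72
f 70 72 64
f 71 61 73
f 71 73 72
f 72 73 74
f 72 74 64
f 73 61 75
f 73 75 74
f 74 75 76
f 74 76 64
f 75 61 77
f 75 77 76
f 76 77 78
f 76 78 64
f 77 61 79
f 77 79 78
f 78 79 80
f 78 80 64
f 79 61 81
f 79 81 80
f 80 81 82
f 80 82 64
f 81 61 83
f 81 83 82
f 82 83 84
f 82 84 64
f 83 61 85
f 83 85 84
f 84 85 86
f 84 86 64
f 85 61 87
f 85 87 86
f 86 87 88
f 86 88 64
f 87 61 62
f 87 62 88
f 88 62 63
f 88 63 64
f 90 89 92
f 90 92 91
f 92 89 93
f 92 93 91
f 93 89 94
f 93 94 91
f 94 89 95
f 94 95 91
f 95 89 96
f 95 96 91
f 96 89 97
f 96 97 91
f 97 89 98
f 97 98 91
f 98 89 99
f 98 99 91
f 99 89 100
f 99 100 91
f 100 89 101
f 100 101 91
f 101 89 102
f 101 102 91
f 102 89 103
f 102 103 91
f 103 89 104
f 103 104 91
f 104 89 105
f 104 105 91
f 105 89 106
f 105 106 91
f 106 89 90
f 106 90 91
f 108 110 107
f 111 108 107
f 107 110 109
f 109 111 107
f 108 114 110
f 112 108 111
f 112 114 108
f 110 114 109
f 113 111 109
f 109 114 113
f 113 112 111
f 114 112 113



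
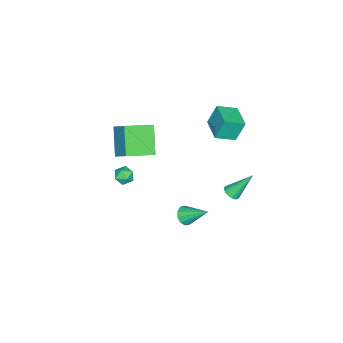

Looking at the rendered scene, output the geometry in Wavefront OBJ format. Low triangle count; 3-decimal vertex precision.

v -3.566 1.866 1.616
v -3.934 2.283 2.976
v -2.398 2.959 1.597
v -2.766 3.376 2.957
v -2.714 0.964 2.123
v -3.082 1.381 3.483
v -1.546 2.057 2.104
v -1.914 2.474 3.464
v 4.002 3.066 0.281
v 4.256 2.729 0.761
v 3.958 4.454 1.279
v 4.553 2.888 0.553
v 4.639 3.115 0.241
v 4.481 3.324 -0.056
v 4.141 3.434 -0.224
v 3.747 3.404 -0.2
v 3.451 3.245 0.008
v 3.365 3.018 0.321
v 3.522 2.809 0.617
v 3.863 2.698 0.786
v -2.851 2.566 -4.104
v -2.399 2.397 -3.802
v -3.529 3.594 -2.516
v -2.318 2.613 -3.908
v -2.344 2.82 -4.053
v -2.47 2.976 -4.207
v -2.671 3.052 -4.342
v -2.908 3.031 -4.429
v -3.134 2.917 -4.453
v -3.304 2.735 -4.407
v -3.384 2.519 -4.301
v -3.359 2.312 -4.156
v -3.233 2.155 -4.001
v -3.032 2.08 -3.867
v -2.794 2.101 -3.779
v -2.568 2.214 -3.756
v 0.581 -2.128 -2.076
v 1.052 -2.314 -1.616
v 0.148 -3.146 -2.044
v 0.619 -3.332 -1.584
v 0.129 -2.888 -1.411
v 0.396 -2.259 -1.431
v 0.804 -3.201 -2.229
v 1.071 -2.572 -2.249
v 1.189 -2.977 -1.711
v 0.772 -2.784 -1.206
v 0.428 -2.676 -2.454
v 0.011 -2.483 -1.949
v 1.902 -0.625 2.238
v 0.735 -1.354 3.634
v 2.477 0.397 3.252
v 1.309 -0.332 4.648
v 3.171 -1.788 2.692
v 2.003 -2.517 4.088
v 3.745 -0.766 3.706
v 2.578 -1.495 5.102
f 2 4 1
f 5 2 1
f 1 4 3
f 3 5 1
f 2 8 4
f 6 2 5
f 6 8 2
f 4 8 3
f 7 5 3
f 3 8 7
f 7 6 5
f 8 6 7
f 10 9 12
f 10 12 11
f 12 9 13
f 12 13 11
f 13 9 14
f 13 14 11
f 14 9 15
f 14 15 11
f 15 9 16
f 15 16 11
f 16 9 17
f 16 17 11
f 17 9 18
f 17 18 11
f 18 9 19
f 18 19 11
f 19 9 20
f 19 20 11
f 20 9 10
f 20 10 11
f 22 21 24
f 22 24 23
f 24 21 25
f 24 25 23
f 25 21 26
f 25 26 23
f 26 21 27
f 26 27 23
f 27 21 28
f 27 28 23
f 28 21 29
f 28 29 23
f 29 21 30
f 29 30 23
f 30 21 31
f 30 31 23
f 31 21 32
f 31 32 23
f 32 21 33
f 32 33 23
f 33 21 34
f 33 34 23
f 34 21 35
f 34 35 23
f 35 21 36
f 35 36 23
f 36 21 22
f 36 22 23
f 37 48 42
f 37 42 38
f 37 38 44
f 37 44 47
f 37 47 48
f 38 42 46
f 42 48 41
f 48 47 39
f 47 44 43
f 44 38 45
f 40 46 41
f 40 41 39
f 40 39 43
f 40 43 45
f 40 45 46
f 41 46 42
f 39 41 48
f 43 39 47
f 45 43 44
f 46 45 38
f 50 52 49
f 53 50 49
f 49 52 51
f 51 53 49
f 50 56 52
f 54 50 53
f 54 56 50
f 52 56 51
f 55 53 51
f 51 56 55
f 55 54 53
f 56 54 55



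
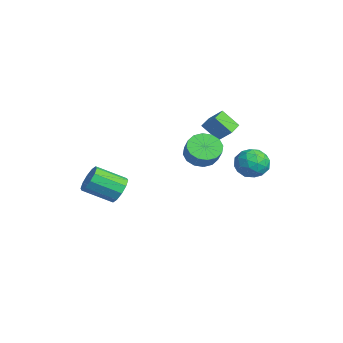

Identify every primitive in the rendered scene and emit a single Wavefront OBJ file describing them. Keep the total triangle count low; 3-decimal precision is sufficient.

v -3.443 -2.446 -2.942
v -3.01 -3.002 -3.707
v -3.504 -4.851 -2.642
v -3.937 -4.294 -1.878
v -2.554 -2.873 -3.272
v -3.048 -4.722 -2.208
v -2.438 -2.581 -2.711
v -2.932 -4.43 -1.647
v -2.706 -2.238 -2.239
v -3.2 -4.086 -1.174
v -3.255 -1.973 -2.035
v -3.749 -3.822 -0.97
v -3.876 -1.889 -2.178
v -4.37 -3.738 -1.113
v -4.332 -2.018 -2.612
v -4.826 -3.867 -1.548
v -4.448 -2.31 -3.173
v -4.942 -4.159 -2.109
v -4.18 -2.654 -3.646
v -4.674 -4.502 -2.581
v -3.631 -2.918 -3.85
v -4.125 -4.767 -2.785
v 3.353 0.689 2.942
v 4.088 1.145 2.312
v 4.902 1.126 3.247
v 4.167 0.671 3.878
v 3.822 1.568 2.552
v 4.636 1.549 3.487
v 3.431 1.756 2.896
v 4.245 1.737 3.831
v 3.019 1.657 3.253
v 3.833 1.639 4.188
v 2.696 1.3 3.526
v 3.51 1.281 4.461
v 2.55 0.779 3.643
v 3.364 0.76 4.579
v 2.618 0.234 3.573
v 3.432 0.215 4.508
v 2.884 -0.189 3.333
v 3.698 -0.208 4.268
v 3.275 -0.377 2.989
v 4.089 -0.396 3.924
v 3.687 -0.279 2.632
v 4.501 -0.297 3.567
v 4.01 0.079 2.359
v 4.824 0.06 3.294
v 4.156 0.6 2.241
v 4.97 0.581 3.177
v -3.116 3.75 0.756
v -3.694 2.833 1.878
v -3.992 4.507 0.924
v -4.57 3.59 2.046
v -2.39 4.39 1.654
v -2.968 3.473 2.776
v -3.266 5.147 1.822
v -3.844 4.23 2.944
v 3.424 4.185 2.812
v 4.534 4.155 2.576
v 3.086 3.105 1.364
v 4.196 3.075 1.128
v 3.799 2.553 2.055
v 4.008 3.22 2.95
v 3.612 4.04 0.99
v 3.821 4.707 1.885
v 4.65 4.065 1.45
v 4.766 3.147 2.107
v 2.854 4.113 1.833
v 2.97 3.195 2.49
v 4.009 4.264 2.821
v 3.611 2.996 1.119
v 3.378 2.689 1.664
v 4.03 2.671 1.525
v 3.699 3.715 3.041
v 4.352 3.698 2.902
v 3.92 2.756 2.596
v 3.268 3.562 1.038
v 3.921 3.545 0.899
v 3.59 4.589 2.415
v 4.242 4.571 2.276
v 3.7 4.504 1.344
v 4.73 4.194 2.02
v 4.531 3.56 1.169
v 4.188 4.126 1.088
v 4.311 4.518 1.614
v 4.797 3.654 2.407
v 4.599 3.02 1.556
v 4.365 2.713 2.1
v 4.488 3.105 2.627
v 4.866 3.601 1.745
v 3.021 4.24 2.384
v 2.823 3.606 1.533
v 3.132 4.155 1.313
v 3.255 4.547 1.84
v 3.089 3.7 2.771
v 2.89 3.066 1.92
v 3.309 2.742 2.326
v 3.432 3.134 2.852
v 2.754 3.659 2.195
f 2 1 5
f 2 5 3
f 3 5 6
f 3 6 4
f 5 1 7
f 5 7 6
f 6 7 8
f 6 8 4
f 7 1 9
f 7 9 8
f 8 9 10
f 8 10 4
f 9 1 11
f 9 11 10
f 10 11 12
f 10 12 4
f 11 1 13
f 11 13 12
f 12 13 14
f 12 14 4
f 13 1 15
f 13 15 14
f 14 15 16
f 14 16 4
f 15 1 17
f 15 17 16
f 16 17 18
f 16 18 4
f 17 1 19
f 17 19 18
f 18 19 20
f 18 20 4
f 19 1 21
f 19 21 20
f 20 21 22
f 20 22 4
f 21 1 2
f 21 2 22
f 22 2 3
f 22 3 4
f 24 23 27
f 24 27 25
f 25 27 28
f 25 28 26
f 27 23 29
f 27 29 28
f 28 29 30
f 28 30 26
f 29 23 31
f 29 31 30
f 30 31 32
f 30 32 26
f 31 23 33
f 31 33 32
f 32 33 34
f 32 34 26
f 33 23 35
f 33 35 34
f 34 35 36
f 34 36 26
f 35 23 37
f 35 37 36
f 36 37 38
f 36 38 26
f 37 23 39
f 37 39 38
f 38 39 40
f 38 40 26
f 39 23 41
f 39 41 40
f 40 41 42
f 40 42 26
f 41 23 43
f 41 43 42
f 42 43 44
f 42 44 26
f 43 23 45
f 43 45 44
f 44 45 46
f 44 46 26
f 45 23 47
f 45 47 46
f 46 47 48
f 46 48 26
f 47 23 24
f 47 24 48
f 48 24 25
f 48 25 26
f 50 52 49
f 53 50 49
f 49 52 51
f 51 53 49
f 50 56 52
f 54 50 53
f 54 56 50
f 52 56 51
f 55 53 51
f 51 56 55
f 55 54 53
f 56 54 55
f 57 94 73
f 94 68 97
f 73 97 62
f 94 97 73
f 57 73 69
f 73 62 74
f 69 74 58
f 73 74 69
f 57 69 78
f 69 58 79
f 78 79 64
f 69 79 78
f 57 78 90
f 78 64 93
f 90 93 67
f 78 93 90
f 57 90 94
f 90 67 98
f 94 98 68
f 90 98 94
f 58 74 85
f 74 62 88
f 85 88 66
f 74 88 85
f 62 97 75
f 97 68 96
f 75 96 61
f 97 96 75
f 68 98 95
f 98 67 91
f 95 91 59
f 98 91 95
f 67 93 92
f 93 64 80
f 92 80 63
f 93 80 92
f 64 79 84
f 79 58 81
f 84 81 65
f 79 81 84
f 60 86 72
f 86 66 87
f 72 87 61
f 86 87 72
f 60 72 70
f 72 61 71
f 70 71 59
f 72 71 70
f 60 70 77
f 70 59 76
f 77 76 63
f 70 76 77
f 60 77 82
f 77 63 83
f 82 83 65
f 77 83 82
f 60 82 86
f 82 65 89
f 86 89 66
f 82 89 86
f 61 87 75
f 87 66 88
f 75 88 62
f 87 88 75
f 59 71 95
f 71 61 96
f 95 96 68
f 71 96 95
f 63 76 92
f 76 59 91
f 92 91 67
f 76 91 92
f 65 83 84
f 83 63 80
f 84 80 64
f 83 80 84
f 66 89 85
f 89 65 81
f 85 81 58
f 89 81 85



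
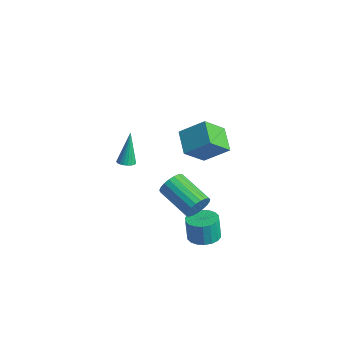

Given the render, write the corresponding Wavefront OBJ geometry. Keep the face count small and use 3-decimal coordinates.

v 2.694 3.061 -4.461
v 3.585 2.975 -4.367
v 3.437 2.933 -2.986
v 2.546 3.019 -3.079
v 3.533 3.372 -4.361
v 3.384 3.33 -2.98
v 3.314 3.707 -4.374
v 3.166 3.666 -2.993
v 2.973 3.915 -4.405
v 2.824 3.873 -3.024
v 2.577 3.953 -4.447
v 2.428 3.911 -3.065
v 2.203 3.814 -4.491
v 2.055 3.773 -3.11
v 1.927 3.527 -4.529
v 1.779 3.485 -3.148
v 1.803 3.147 -4.554
v 1.655 3.105 -3.173
v 1.856 2.75 -4.56
v 1.707 2.708 -3.179
v 2.074 2.414 -4.547
v 1.926 2.373 -3.166
v 2.416 2.207 -4.516
v 2.267 2.165 -3.135
v 2.812 2.169 -4.475
v 2.663 2.127 -3.093
v 3.185 2.307 -4.43
v 3.037 2.266 -3.049
v 3.461 2.595 -4.392
v 3.313 2.553 -3.011
v 2.689 2.686 -1.924
v 3.005 2.333 -1.267
v 1.006 1.94 -0.519
v 0.691 2.294 -1.176
v 2.979 2.654 -1.169
v 0.98 2.261 -0.42
v 2.903 2.98 -1.2
v 0.904 2.588 -0.452
v 2.79 3.256 -1.357
v 0.791 2.863 -0.609
v 2.659 3.433 -1.612
v 0.661 3.041 -0.864
v 2.534 3.481 -1.921
v 0.536 3.089 -1.173
v 2.436 3.392 -2.231
v 0.437 2.999 -1.482
v 2.381 3.18 -2.487
v 0.383 2.788 -1.739
v 2.38 2.884 -2.646
v 0.381 2.491 -1.898
v 2.432 2.553 -2.681
v 0.434 2.16 -1.932
v 2.529 2.245 -2.584
v 0.53 1.852 -1.836
v 2.653 2.013 -2.374
v 0.655 1.621 -1.625
v 2.784 1.898 -2.085
v 0.785 1.505 -1.337
v 2.898 1.919 -1.769
v 0.9 1.527 -1.02
v 2.976 2.073 -1.48
v 0.978 1.68 -0.731
v -2.11 1.218 -0.928
v -1.636 1.452 -0.901
v -2.47 1.722 1.048
v -1.765 1.618 -0.967
v -1.954 1.715 -1.026
v -2.17 1.725 -1.068
v -2.376 1.648 -1.086
v -2.536 1.497 -1.076
v -2.622 1.297 -1.041
v -2.62 1.083 -0.986
v -2.529 0.893 -0.921
v -2.366 0.759 -0.857
v -2.159 0.704 -0.805
v -1.944 0.738 -0.775
v -1.757 0.855 -0.771
v -1.631 1.035 -0.794
v -1.588 1.246 -0.84
v 1.051 3.733 2.017
v 1.166 2.444 3.181
v 1.958 4.724 3.025
v 2.073 3.436 4.189
v 2.327 3.244 1.351
v 2.442 1.956 2.515
v 3.234 4.236 2.359
v 3.349 2.947 3.523
f 2 1 5
f 2 5 3
f 3 5 6
f 3 6 4
f 5 1 7
f 5 7 6
f 6 7 8
f 6 8 4
f 7 1 9
f 7 9 8
f 8 9 10
f 8 10 4
f 9 1 11
f 9 11 10
f 10 11 12
f 10 12 4
f 11 1 13
f 11 13 12
f 12 13 14
f 12 14 4
f 13 1 15
f 13 15 14
f 14 15 16
f 14 16 4
f 15 1 17
f 15 17 16
f 16 17 18
f 16 18 4
f 17 1 19
f 17 19 18
f 18 19 20
f 18 20 4
f 19 1 21
f 19 21 20
f 20 21 22
f 20 22 4
f 21 1 23
f 21 23 22
f 22 23 24
f 22 24 4
f 23 1 25
f 23 25 24
f 24 25 26
f 24 26 4
f 25 1 27
f 25 27 26
f 26 27 28
f 26 28 4
f 27 1 29
f 27 29 28
f 28 29 30
f 28 30 4
f 29 1 2
f 29 2 30
f 30 2 3
f 30 3 4
f 32 31 35
f 32 35 33
f 33 35 36
f 33 36 34
f 35 31 37
f 35 37 36
f 36 37 38
f 36 38 34
f 37 31 39
f 37 39 38
f 38 39 40
f 38 40 34
f 39 31 41
f 39 41 40
f 40 41 42
f 40 42 34
f 41 31 43
f 41 43 42
f 42 43 44
f 42 44 34
f 43 31 45
f 43 45 44
f 44 45 46
f 44 46 34
f 45 31 47
f 45 47 46
f 46 47 48
f 46 48 34
f 47 31 49
f 47 49 48
f 48 49 50
f 48 50 34
f 49 31 51
f 49 51 50
f 50 51 52
f 50 52 34
f 51 31 53
f 51 53 52
f 52 53 54
f 52 54 34
f 53 31 55
f 53 55 54
f 54 55 56
f 54 56 34
f 55 31 57
f 55 57 56
f 56 57 58
f 56 58 34
f 57 31 59
f 57 59 58
f 58 59 60
f 58 60 34
f 59 31 61
f 59 61 60
f 60 61 62
f 60 62 34
f 61 31 32
f 61 32 62
f 62 32 33
f 62 33 34
f 64 63 66
f 64 66 65
f 66 63 67
f 66 67 65
f 67 63 68
f 67 68 65
f 68 63 69
f 68 69 65
f 69 63 70
f 69 70 65
f 70 63 71
f 70 71 65
f 71 63 72
f 71 72 65
f 72 63 73
f 72 73 65
f 73 63 74
f 73 74 65
f 74 63 75
f 74 75 65
f 75 63 76
f 75 76 65
f 76 63 77
f 76 77 65
f 77 63 78
f 77 78 65
f 78 63 79
f 78 79 65
f 79 63 64
f 79 64 65
f 81 83 80
f 84 81 80
f 80 83 82
f 82 84 80
f 81 87 83
f 85 81 84
f 85 87 81
f 83 87 82
f 86 84 82
f 82 87 86
f 86 85 84
f 87 85 86



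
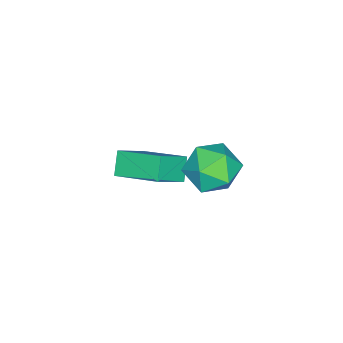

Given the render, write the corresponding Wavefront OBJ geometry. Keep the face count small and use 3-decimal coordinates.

v -1.609 1.672 0.752
v -0.642 1.047 1.121
v -2.658 0.913 2.219
v -1.691 0.288 2.588
v -1.711 1.492 2.698
v -1.062 1.961 1.792
v -2.238 -0.001 1.548
v -1.589 0.468 0.642
v -1.031 0.013 1.613
v -0.705 0.935 2.324
v -2.595 1.025 1.016
v -2.269 1.947 1.727
v -4.94 -3.754 -2.91
v -3.664 -4.238 -1.879
v -4.812 -1.719 -2.111
v -3.537 -2.203 -1.08
v -4.163 -3.477 -3.74
v -2.888 -3.961 -2.709
v -4.036 -1.442 -2.941
v -2.76 -1.926 -1.91
f 1 12 6
f 1 6 2
f 1 2 8
f 1 8 11
f 1 11 12
f 2 6 10
f 6 12 5
f 12 11 3
f 11 8 7
f 8 2 9
f 4 10 5
f 4 5 3
f 4 3 7
f 4 7 9
f 4 9 10
f 5 10 6
f 3 5 12
f 7 3 11
f 9 7 8
f 10 9 2
f 14 16 13
f 17 14 13
f 13 16 15
f 15 17 13
f 14 20 16
f 18 14 17
f 18 20 14
f 16 20 15
f 19 17 15
f 15 20 19
f 19 18 17
f 20 18 19



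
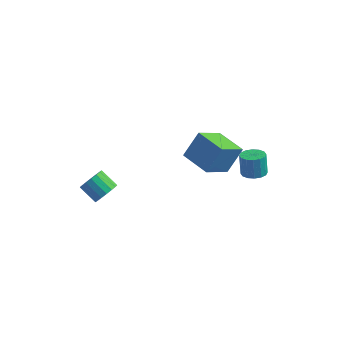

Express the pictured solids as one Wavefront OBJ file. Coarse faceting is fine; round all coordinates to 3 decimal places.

v 3.942 2.38 -1.638
v 4.444 2.945 -1.718
v 4.221 3.325 -0.442
v 3.718 2.76 -0.362
v 4.098 3.1 -1.825
v 3.875 3.48 -0.549
v 3.711 3.062 -1.882
v 3.488 3.442 -0.606
v 3.385 2.841 -1.873
v 3.162 3.221 -0.597
v 3.209 2.497 -1.801
v 2.985 2.877 -0.525
v 3.229 2.121 -1.686
v 3.005 2.502 -0.41
v 3.439 1.815 -1.558
v 3.216 2.195 -0.282
v 3.785 1.66 -1.451
v 3.562 2.04 -0.175
v 4.172 1.698 -1.394
v 3.949 2.078 -0.118
v 4.498 1.919 -1.403
v 4.275 2.299 -0.127
v 4.675 2.263 -1.475
v 4.451 2.643 -0.199
v 4.655 2.638 -1.59
v 4.431 3.019 -0.314
v -3.162 -2.352 -1.264
v -2.762 -2.516 -0.578
v -3.798 -2.172 0.109
v -4.198 -2.008 -0.576
v -2.682 -2.143 -0.645
v -3.719 -1.799 0.042
v -2.713 -1.817 -0.853
v -3.749 -1.473 -0.166
v -2.846 -1.614 -1.156
v -3.882 -1.27 -0.469
v -3.051 -1.58 -1.483
v -4.087 -1.236 -0.796
v -3.282 -1.723 -1.759
v -4.318 -1.379 -1.072
v -3.485 -2.01 -1.923
v -4.522 -1.666 -1.236
v -3.615 -2.375 -1.935
v -4.651 -2.031 -1.248
v -3.64 -2.735 -1.793
v -4.676 -2.391 -1.106
v -3.556 -3.007 -1.53
v -4.592 -2.664 -0.843
v -3.382 -3.129 -1.206
v -4.418 -2.786 -0.519
v -3.157 -3.073 -0.895
v -4.193 -2.73 -0.208
v -2.933 -2.852 -0.669
v -3.97 -2.508 0.018
v 2.495 1.97 -1.62
v 1.748 0.405 -0.317
v 0.835 2.866 -1.497
v 0.088 1.3 -0.194
v 3.092 2.88 -0.186
v 2.345 1.314 1.117
v 1.432 3.775 -0.063
v 0.685 2.21 1.24
f 2 1 5
f 2 5 3
f 3 5 6
f 3 6 4
f 5 1 7
f 5 7 6
f 6 7 8
f 6 8 4
f 7 1 9
f 7 9 8
f 8 9 10
f 8 10 4
f 9 1 11
f 9 11 10
f 10 11 12
f 10 12 4
f 11 1 13
f 11 13 12
f 12 13 14
f 12 14 4
f 13 1 15
f 13 15 14
f 14 15 16
f 14 16 4
f 15 1 17
f 15 17 16
f 16 17 18
f 16 18 4
f 17 1 19
f 17 19 18
f 18 19 20
f 18 20 4
f 19 1 21
f 19 21 20
f 20 21 22
f 20 22 4
f 21 1 23
f 21 23 22
f 22 23 24
f 22 24 4
f 23 1 25
f 23 25 24
f 24 25 26
f 24 26 4
f 25 1 2
f 25 2 26
f 26 2 3
f 26 3 4
f 28 27 31
f 28 31 29
f 29 31 32
f 29 32 30
f 31 27 33
f 31 33 32
f 32 33 34
f 32 34 30
f 33 27 35
f 33 35 34
f 34 35 36
f 34 36 30
f 35 27 37
f 35 37 36
f 36 37 38
f 36 38 30
f 37 27 39
f 37 39 38
f 38 39 40
f 38 40 30
f 39 27 41
f 39 41 40
f 40 41 42
f 40 42 30
f 41 27 43
f 41 43 42
f 42 43 44
f 42 44 30
f 43 27 45
f 43 45 44
f 44 45 46
f 44 46 30
f 45 27 47
f 45 47 46
f 46 47 48
f 46 48 30
f 47 27 49
f 47 49 48
f 48 49 50
f 48 50 30
f 49 27 51
f 49 51 50
f 50 51 52
f 50 52 30
f 51 27 53
f 51 53 52
f 52 53 54
f 52 54 30
f 53 27 28
f 53 28 54
f 54 28 29
f 54 29 30
f 56 58 55
f 59 56 55
f 55 58 57
f 57 59 55
f 56 62 58
f 60 56 59
f 60 62 56
f 58 62 57
f 61 59 57
f 57 62 61
f 61 60 59
f 62 60 61



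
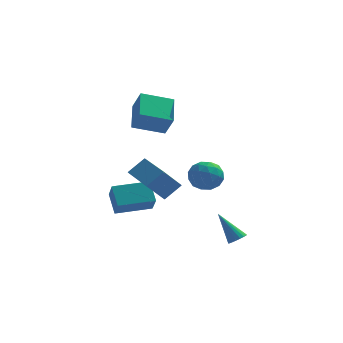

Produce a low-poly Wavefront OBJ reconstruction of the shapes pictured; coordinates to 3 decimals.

v 1.414 2.02 -2.142
v 2.137 2.368 -1.399
v 0.903 0.732 -1.041
v 1.626 1.08 -0.298
v 0.75 1.689 -0.535
v 1.066 2.485 -1.215
v 1.974 0.615 -1.225
v 2.29 1.411 -1.905
v 2.484 1.499 -0.832
v 1.727 2.163 -0.406
v 1.313 0.937 -2.034
v 0.556 1.601 -1.608
v 1.82 2.307 -1.867
v 1.22 0.793 -0.573
v 0.704 1.151 -0.713
v 1.129 1.356 -0.276
v 1.191 2.376 -1.759
v 1.616 2.581 -1.322
v 0.8 2.182 -0.815
v 1.424 0.519 -1.118
v 1.849 0.724 -0.681
v 1.911 1.744 -2.164
v 2.336 1.949 -1.727
v 2.24 0.918 -1.625
v 2.449 2.001 -1.097
v 2.149 1.244 -0.45
v 2.353 0.97 -0.995
v 2.539 1.438 -1.394
v 2.004 2.391 -0.846
v 1.704 1.634 -0.2
v 1.189 1.992 -0.339
v 1.374 2.46 -0.739
v 2.208 1.881 -0.513
v 1.336 1.466 -2.24
v 1.036 0.709 -1.594
v 1.666 0.64 -1.701
v 1.851 1.108 -2.101
v 0.891 1.856 -1.99
v 0.591 1.099 -1.343
v 0.501 1.662 -1.046
v 0.687 2.13 -1.445
v 0.832 1.219 -1.927
v -3.186 -0.192 -3.062
v -3.659 0.771 -1.999
v -3.523 0.821 -4.13
v -3.996 1.784 -3.067
v -1.164 0.636 -2.913
v -1.637 1.599 -1.85
v -1.501 1.649 -3.981
v -1.974 2.612 -2.918
v -1.016 -4.01 0.172
v -0.166 -3.508 1.047
v -2.287 -2.308 0.43
v -1.437 -1.806 1.306
v -0.183 -3.194 -1.106
v 0.667 -2.692 -0.23
v -1.454 -1.492 -0.847
v -0.604 -0.99 0.028
v -2.543 0.852 2.58
v -2.736 2.627 3.545
v -0.735 1.356 2.014
v -0.929 3.132 2.979
v -1.991 0.248 3.801
v -2.185 2.024 4.766
v -0.184 0.753 3.235
v -0.377 2.528 4.2
v 3.706 -2.855 -4.034
v 4.182 -2.663 -3.766
v 2.594 -2.345 -2.426
v 4.098 -2.453 -3.89
v 3.936 -2.323 -4.044
v 3.728 -2.298 -4.195
v 3.516 -2.384 -4.314
v 3.342 -2.563 -4.378
v 3.239 -2.8 -4.374
v 3.229 -3.048 -4.302
v 3.313 -3.257 -4.177
v 3.475 -3.387 -4.024
v 3.683 -3.412 -3.873
v 3.895 -3.326 -3.753
v 4.07 -3.147 -3.69
v 4.172 -2.91 -3.694
f 1 38 17
f 38 12 41
f 17 41 6
f 38 41 17
f 1 17 13
f 17 6 18
f 13 18 2
f 17 18 13
f 1 13 22
f 13 2 23
f 22 23 8
f 13 23 22
f 1 22 34
f 22 8 37
f 34 37 11
f 22 37 34
f 1 34 38
f 34 11 42
f 38 42 12
f 34 42 38
f 2 18 29
f 18 6 32
f 29 32 10
f 18 32 29
f 6 41 19
f 41 12 40
f 19 40 5
f 41 40 19
f 12 42 39
f 42 11 35
f 39 35 3
f 42 35 39
f 11 37 36
f 37 8 24
f 36 24 7
f 37 24 36
f 8 23 28
f 23 2 25
f 28 25 9
f 23 25 28
f 4 30 16
f 30 10 31
f 16 31 5
f 30 31 16
f 4 16 14
f 16 5 15
f 14 15 3
f 16 15 14
f 4 14 21
f 14 3 20
f 21 20 7
f 14 20 21
f 4 21 26
f 21 7 27
f 26 27 9
f 21 27 26
f 4 26 30
f 26 9 33
f 30 33 10
f 26 33 30
f 5 31 19
f 31 10 32
f 19 32 6
f 31 32 19
f 3 15 39
f 15 5 40
f 39 40 12
f 15 40 39
f 7 20 36
f 20 3 35
f 36 35 11
f 20 35 36
f 9 27 28
f 27 7 24
f 28 24 8
f 27 24 28
f 10 33 29
f 33 9 25
f 29 25 2
f 33 25 29
f 44 46 43
f 47 44 43
f 43 46 45
f 45 47 43
f 44 50 46
f 48 44 47
f 48 50 44
f 46 50 45
f 49 47 45
f 45 50 49
f 49 48 47
f 50 48 49
f 52 54 51
f 55 52 51
f 51 54 53
f 53 55 51
f 52 58 54
f 56 52 55
f 56 58 52
f 54 58 53
f 57 55 53
f 53 58 57
f 57 56 55
f 58 56 57
f 60 62 59
f 63 60 59
f 59 62 61
f 61 63 59
f 60 66 62
f 64 60 63
f 64 66 60
f 62 66 61
f 65 63 61
f 61 66 65
f 65 64 63
f 66 64 65
f 68 67 70
f 68 70 69
f 70 67 71
f 70 71 69
f 71 67 72
f 71 72 69
f 72 67 73
f 72 73 69
f 73 67 74
f 73 74 69
f 74 67 75
f 74 75 69
f 75 67 76
f 75 76 69
f 76 67 77
f 76 77 69
f 77 67 78
f 77 78 69
f 78 67 79
f 78 79 69
f 79 67 80
f 79 80 69
f 80 67 81
f 80 81 69
f 81 67 82
f 81 82 69
f 82 67 68
f 82 68 69



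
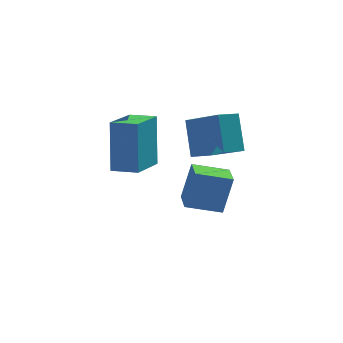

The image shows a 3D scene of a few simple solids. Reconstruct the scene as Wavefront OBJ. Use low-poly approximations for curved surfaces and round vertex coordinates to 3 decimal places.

v 0.39 -0.589 -3.286
v 0.79 -0.295 -1.733
v 0.326 0.561 -3.487
v 0.726 0.856 -1.935
v 1.774 -0.576 -3.645
v 2.174 -0.281 -2.093
v 1.71 0.575 -3.847
v 2.11 0.869 -2.294
v 0.595 -0.874 -0.482
v 0.453 0.035 0.864
v 1.331 -0.473 -0.675
v 1.189 0.436 0.67
v 1.651 -2.296 0.59
v 1.509 -1.387 1.935
v 2.387 -1.895 0.396
v 2.245 -0.986 1.742
v -2.258 -2.514 -0.084
v -2.249 -1.863 1.933
v -1.547 -1.046 -0.562
v -1.538 -0.394 1.456
v -1.322 -2.926 0.044
v -1.313 -2.274 2.062
v -0.611 -1.457 -0.433
v -0.602 -0.806 1.584
f 2 4 1
f 5 2 1
f 1 4 3
f 3 5 1
f 2 8 4
f 6 2 5
f 6 8 2
f 4 8 3
f 7 5 3
f 3 8 7
f 7 6 5
f 8 6 7
f 10 12 9
f 13 10 9
f 9 12 11
f 11 13 9
f 10 16 12
f 14 10 13
f 14 16 10
f 12 16 11
f 15 13 11
f 11 16 15
f 15 14 13
f 16 14 15
f 18 20 17
f 21 18 17
f 17 20 19
f 19 21 17
f 18 24 20
f 22 18 21
f 22 24 18
f 20 24 19
f 23 21 19
f 19 24 23
f 23 22 21
f 24 22 23



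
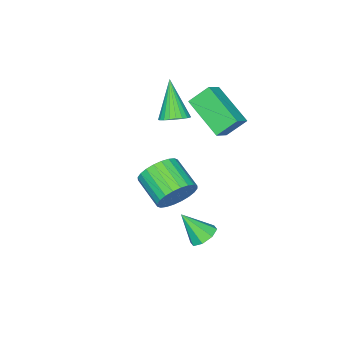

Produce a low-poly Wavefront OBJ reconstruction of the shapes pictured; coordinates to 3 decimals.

v -0.654 3.748 -2.916
v 0.004 3.745 -3.154
v -0.226 2.872 -1.724
v -0.091 4.153 -2.821
v -0.517 4.324 -2.543
v -1.022 4.157 -2.484
v -1.312 3.75 -2.678
v -1.216 3.342 -3.012
v -0.791 3.172 -3.29
v -0.286 3.338 -3.349
v -4.479 2.874 1.749
v -4.871 0.977 2.772
v -3.683 2.982 2.256
v -4.075 1.085 3.278
v -3.845 2.275 0.882
v -4.237 0.378 1.904
v -3.049 2.383 1.388
v -3.441 0.486 2.411
v -3.429 -0.276 0.906
v -2.859 -0.05 1.263
v -4.151 -1.184 2.634
v -3.034 0.161 1.301
v -3.269 0.306 1.279
v -3.529 0.362 1.2
v -3.773 0.321 1.077
v -3.965 0.189 0.927
v -4.076 -0.014 0.774
v -4.088 -0.257 0.642
v -4 -0.503 0.549
v -3.825 -0.714 0.511
v -3.59 -0.859 0.534
v -3.33 -0.915 0.612
v -3.086 -0.874 0.736
v -2.893 -0.742 0.886
v -2.783 -0.539 1.039
v -2.771 -0.296 1.171
v 1.255 3.952 1.053
v 1.755 3.502 0.397
v 1.366 2.117 1.051
v 0.865 2.568 1.707
v 2.009 3.553 0.658
v 1.619 2.169 1.312
v 2.147 3.666 0.978
v 1.757 2.281 1.632
v 2.15 3.822 1.31
v 1.76 2.437 1.964
v 2.016 3.998 1.603
v 1.626 2.613 2.257
v 1.767 4.167 1.812
v 1.377 2.782 2.466
v 1.439 4.303 1.905
v 1.049 2.918 2.559
v 1.084 4.386 1.869
v 0.694 3.001 2.523
v 0.754 4.403 1.709
v 0.365 3.018 2.363
v 0.501 4.351 1.448
v 0.111 2.967 2.102
v 0.363 4.239 1.128
v -0.027 2.854 1.782
v 0.36 4.083 0.796
v -0.03 2.698 1.45
v 0.494 3.907 0.503
v 0.104 2.522 1.157
v 0.743 3.738 0.294
v 0.353 2.353 0.948
v 1.071 3.602 0.201
v 0.681 2.217 0.855
v 1.426 3.519 0.237
v 1.036 2.134 0.891
f 2 1 4
f 2 4 3
f 4 1 5
f 4 5 3
f 5 1 6
f 5 6 3
f 6 1 7
f 6 7 3
f 7 1 8
f 7 8 3
f 8 1 9
f 8 9 3
f 9 1 10
f 9 10 3
f 10 1 2
f 10 2 3
f 12 14 11
f 15 12 11
f 11 14 13
f 13 15 11
f 12 18 14
f 16 12 15
f 16 18 12
f 14 18 13
f 17 15 13
f 13 18 17
f 17 16 15
f 18 16 17
f 20 19 22
f 20 22 21
f 22 19 23
f 22 23 21
f 23 19 24
f 23 24 21
f 24 19 25
f 24 25 21
f 25 19 26
f 25 26 21
f 26 19 27
f 26 27 21
f 27 19 28
f 27 28 21
f 28 19 29
f 28 29 21
f 29 19 30
f 29 30 21
f 30 19 31
f 30 31 21
f 31 19 32
f 31 32 21
f 32 19 33
f 32 33 21
f 33 19 34
f 33 34 21
f 34 19 35
f 34 35 21
f 35 19 36
f 35 36 21
f 36 19 20
f 36 20 21
f 38 37 41
f 38 41 39
f 39 41 42
f 39 42 40
f 41 37 43
f 41 43 42
f 42 43 44
f 42 44 40
f 43 37 45
f 43 45 44
f 44 45 46
f 44 46 40
f 45 37 47
f 45 47 46
f 46 47 48
f 46 48 40
f 47 37 49
f 47 49 48
f 48 49 50
f 48 50 40
f 49 37 51
f 49 51 50
f 50 51 52
f 50 52 40
f 51 37 53
f 51 53 52
f 52 53 54
f 52 54 40
f 53 37 55
f 53 55 54
f 54 55 56
f 54 56 40
f 55 37 57
f 55 57 56
f 56 57 58
f 56 58 40
f 57 37 59
f 57 59 58
f 58 59 60
f 58 60 40
f 59 37 61
f 59 61 60
f 60 61 62
f 60 62 40
f 61 37 63
f 61 63 62
f 62 63 64
f 62 64 40
f 63 37 65
f 63 65 64
f 64 65 66
f 64 66 40
f 65 37 67
f 65 67 66
f 66 67 68
f 66 68 40
f 67 37 69
f 67 69 68
f 68 69 70
f 68 70 40
f 69 37 38
f 69 38 70
f 70 38 39
f 70 39 40



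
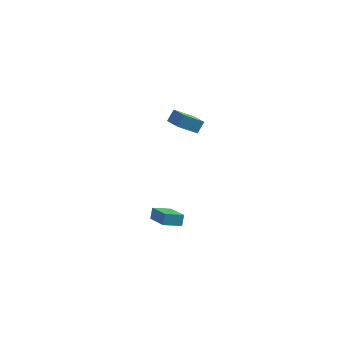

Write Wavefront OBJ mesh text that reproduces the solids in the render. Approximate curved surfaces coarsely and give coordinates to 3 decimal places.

v -1.067 2.708 1.761
v -0.823 3.223 2.583
v -2.298 3.881 1.391
v -2.054 4.396 2.213
v -0.046 3.524 0.947
v 0.198 4.039 1.769
v -1.277 4.697 0.577
v -1.033 5.212 1.399
v 1.342 -5.236 -1.967
v 1.326 -4.894 -1.211
v -0.087 -3.869 -2.615
v -0.103 -3.528 -1.858
v 2.243 -4.452 -2.302
v 2.227 -4.111 -1.545
v 0.814 -3.086 -2.949
v 0.798 -2.744 -2.193
f 2 4 1
f 5 2 1
f 1 4 3
f 3 5 1
f 2 8 4
f 6 2 5
f 6 8 2
f 4 8 3
f 7 5 3
f 3 8 7
f 7 6 5
f 8 6 7
f 10 12 9
f 13 10 9
f 9 12 11
f 11 13 9
f 10 16 12
f 14 10 13
f 14 16 10
f 12 16 11
f 15 13 11
f 11 16 15
f 15 14 13
f 16 14 15

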